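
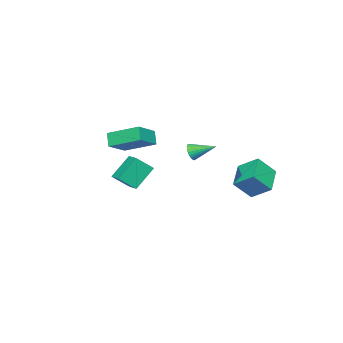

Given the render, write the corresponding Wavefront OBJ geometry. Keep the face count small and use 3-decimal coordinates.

v -1.399 -3.861 -0.484
v 0.038 -3.94 0.26
v -1.681 -1.993 0.258
v -0.244 -2.071 1.001
v -0.976 -3.489 -1.261
v 0.461 -3.567 -0.518
v -1.258 -1.62 -0.52
v 0.179 -1.699 0.224
v -3.744 3.165 -2.945
v -3.801 4.361 -2.164
v -2.272 3.722 -3.689
v -2.33 4.918 -2.908
v -2.95 2.502 -1.872
v -3.008 3.698 -1.091
v -1.479 3.059 -2.616
v -1.536 4.255 -1.835
v 2.828 -0.672 -2.106
v 1.786 -0.268 -0.893
v 3.295 0.07 -1.953
v 2.252 0.475 -0.74
v 3.548 -1.295 -1.28
v 2.505 -0.89 -0.067
v 4.014 -0.552 -1.127
v 2.972 -0.148 0.086
v -2.401 -0.09 -1.162
v -2.095 -0.198 -0.669
v -2.819 1.21 -0.618
v -1.936 -0.093 -0.798
v -1.848 0.013 -0.982
v -1.844 0.103 -1.194
v -1.924 0.164 -1.401
v -2.077 0.186 -1.572
v -2.28 0.166 -1.68
v -2.5 0.107 -1.709
v -2.706 0.018 -1.655
v -2.865 -0.087 -1.526
v -2.953 -0.193 -1.342
v -2.957 -0.283 -1.13
v -2.877 -0.343 -0.923
v -2.724 -0.365 -0.752
v -2.521 -0.346 -0.644
v -2.301 -0.287 -0.615
f 2 4 1
f 5 2 1
f 1 4 3
f 3 5 1
f 2 8 4
f 6 2 5
f 6 8 2
f 4 8 3
f 7 5 3
f 3 8 7
f 7 6 5
f 8 6 7
f 10 12 9
f 13 10 9
f 9 12 11
f 11 13 9
f 10 16 12
f 14 10 13
f 14 16 10
f 12 16 11
f 15 13 11
f 11 16 15
f 15 14 13
f 16 14 15
f 18 20 17
f 21 18 17
f 17 20 19
f 19 21 17
f 18 24 20
f 22 18 21
f 22 24 18
f 20 24 19
f 23 21 19
f 19 24 23
f 23 22 21
f 24 22 23
f 26 25 28
f 26 28 27
f 28 25 29
f 28 29 27
f 29 25 30
f 29 30 27
f 30 25 31
f 30 31 27
f 31 25 32
f 31 32 27
f 32 25 33
f 32 33 27
f 33 25 34
f 33 34 27
f 34 25 35
f 34 35 27
f 35 25 36
f 35 36 27
f 36 25 37
f 36 37 27
f 37 25 38
f 37 38 27
f 38 25 39
f 38 39 27
f 39 25 40
f 39 40 27
f 40 25 41
f 40 41 27
f 41 25 42
f 41 42 27
f 42 25 26
f 42 26 27



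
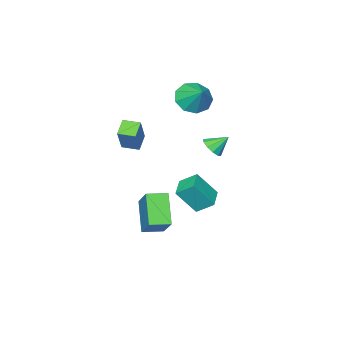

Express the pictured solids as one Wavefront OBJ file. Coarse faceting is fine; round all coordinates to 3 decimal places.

v -2.58 -1.889 -2.605
v -3.074 -1.028 -1.895
v -3.423 -1.163 -4.071
v -3.917 -0.303 -3.361
v -1.543 -1.117 -2.819
v -2.037 -0.257 -2.109
v -2.386 -0.392 -4.285
v -2.88 0.469 -3.575
v -0.222 -2.084 1.712
v 0.62 -1.469 3.264
v 0.539 -1.671 1.135
v 1.381 -1.056 2.687
v 0.279 -2.924 1.773
v 1.121 -2.309 3.325
v 1.04 -2.511 1.196
v 1.882 -1.896 2.748
v -3.579 -1.832 3.49
v -2.549 -2.184 3.439
v -3.161 -0.748 4.47
v -2.668 -1.665 2.916
v -3.213 -1.225 2.662
v -3.93 -1.068 2.795
v -4.482 -1.269 3.254
v -4.613 -1.733 3.822
v -4.259 -2.244 4.236
v -3.588 -2.561 4.3
v -2.912 -2.537 3.985
v 2.011 -0.179 -1.562
v 2.746 1.17 -0.115
v 1.037 0.445 -1.649
v 1.772 1.794 -0.202
v 2.848 0.926 -3.018
v 3.583 2.275 -1.571
v 1.874 1.55 -3.105
v 2.609 2.899 -1.658
v -2.418 0.734 1.121
v -1.955 0.567 1.646
v -3.082 1.286 1.879
v -1.831 0.957 1.472
v -1.93 1.261 1.163
v -2.216 1.364 0.838
v -2.579 1.226 0.621
v -2.881 0.9 0.595
v -3.005 0.51 0.769
v -2.906 0.206 1.078
v -2.62 0.103 1.403
v -2.257 0.241 1.62
f 2 4 1
f 5 2 1
f 1 4 3
f 3 5 1
f 2 8 4
f 6 2 5
f 6 8 2
f 4 8 3
f 7 5 3
f 3 8 7
f 7 6 5
f 8 6 7
f 10 12 9
f 13 10 9
f 9 12 11
f 11 13 9
f 10 16 12
f 14 10 13
f 14 16 10
f 12 16 11
f 15 13 11
f 11 16 15
f 15 14 13
f 16 14 15
f 18 17 20
f 18 20 19
f 20 17 21
f 20 21 19
f 21 17 22
f 21 22 19
f 22 17 23
f 22 23 19
f 23 17 24
f 23 24 19
f 24 17 25
f 24 25 19
f 25 17 26
f 25 26 19
f 26 17 27
f 26 27 19
f 27 17 18
f 27 18 19
f 29 31 28
f 32 29 28
f 28 31 30
f 30 32 28
f 29 35 31
f 33 29 32
f 33 35 29
f 31 35 30
f 34 32 30
f 30 35 34
f 34 33 32
f 35 33 34
f 37 36 39
f 37 39 38
f 39 36 40
f 39 40 38
f 40 36 41
f 40 41 38
f 41 36 42
f 41 42 38
f 42 36 43
f 42 43 38
f 43 36 44
f 43 44 38
f 44 36 45
f 44 45 38
f 45 36 46
f 45 46 38
f 46 36 47
f 46 47 38
f 47 36 37
f 47 37 38



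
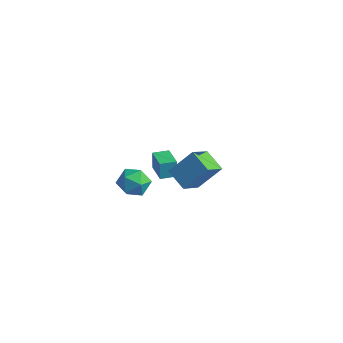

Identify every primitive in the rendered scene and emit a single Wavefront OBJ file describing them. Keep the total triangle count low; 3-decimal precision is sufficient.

v 1.721 -3.3 3.402
v 2.521 -2.285 4.795
v 1.623 -1.983 2.499
v 2.423 -0.968 3.892
v 2.997 -3.572 2.868
v 3.797 -2.557 4.261
v 2.899 -2.255 1.965
v 3.699 -1.24 3.358
v -4.454 2.318 -4.036
v -4.594 2.469 -2.844
v -3.918 3.184 -4.084
v -4.059 3.336 -2.892
v -3.181 1.544 -3.788
v -3.322 1.696 -2.596
v -2.646 2.411 -3.836
v -2.786 2.562 -2.644
v -4.225 1.138 -3.449
v -3.823 0.761 -4.393
v -4.097 -0.481 -2.747
v -3.695 -0.858 -3.691
v -3.1 -0.176 -3.077
v -3.179 0.825 -3.511
v -4.741 -0.545 -3.629
v -4.82 0.456 -4.063
v -4.142 -0.279 -4.504
v -3.128 -0.052 -4.163
v -4.792 0.332 -2.977
v -3.778 0.559 -2.636
f 2 4 1
f 5 2 1
f 1 4 3
f 3 5 1
f 2 8 4
f 6 2 5
f 6 8 2
f 4 8 3
f 7 5 3
f 3 8 7
f 7 6 5
f 8 6 7
f 10 12 9
f 13 10 9
f 9 12 11
f 11 13 9
f 10 16 12
f 14 10 13
f 14 16 10
f 12 16 11
f 15 13 11
f 11 16 15
f 15 14 13
f 16 14 15
f 17 28 22
f 17 22 18
f 17 18 24
f 17 24 27
f 17 27 28
f 18 22 26
f 22 28 21
f 28 27 19
f 27 24 23
f 24 18 25
f 20 26 21
f 20 21 19
f 20 19 23
f 20 23 25
f 20 25 26
f 21 26 22
f 19 21 28
f 23 19 27
f 25 23 24
f 26 25 18



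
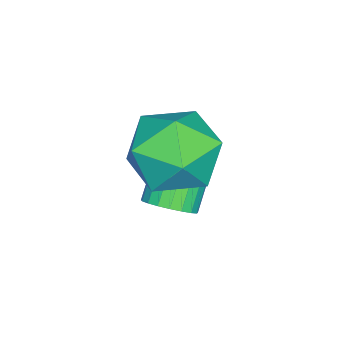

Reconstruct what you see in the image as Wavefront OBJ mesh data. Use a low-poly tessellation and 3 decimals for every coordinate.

v 2.973 -2.31 -2.251
v 3.527 -2.653 -1.257
v 1.733 -3.767 -2.063
v 2.287 -4.11 -1.069
v 1.665 -3.098 -1.084
v 2.431 -2.197 -1.2
v 2.829 -4.223 -2.12
v 3.595 -3.322 -2.236
v 3.438 -3.835 -1.176
v 2.718 -3.139 -0.536
v 2.542 -3.281 -2.784
v 1.822 -2.585 -2.144
v 2.622 -3.322 -3.683
v 3.072 -3.13 -3.27
v 2.347 -3.127 -2.483
v 1.898 -3.318 -2.897
v 2.976 -2.898 -3.359
v 2.251 -2.895 -2.572
v 2.82 -2.74 -3.505
v 2.095 -2.736 -2.718
v 2.629 -2.682 -3.681
v 1.904 -2.678 -2.894
v 2.437 -2.734 -3.857
v 1.712 -2.731 -3.07
v 2.277 -2.889 -4.004
v 1.552 -2.885 -3.217
v 2.177 -3.118 -4.095
v 1.452 -3.114 -3.308
v 2.154 -3.382 -4.115
v 1.429 -3.379 -3.328
v 2.212 -3.636 -4.06
v 1.487 -3.633 -3.273
v 2.341 -3.836 -3.941
v 1.616 -3.832 -3.154
v 2.519 -3.946 -3.776
v 1.794 -3.943 -2.989
v 2.714 -3.949 -3.596
v 1.989 -3.946 -2.809
v 2.894 -3.843 -3.431
v 2.169 -3.84 -2.644
v 3.027 -3.647 -3.309
v 2.302 -3.644 -2.522
v 3.09 -3.395 -3.253
v 2.365 -3.392 -2.466
f 1 12 6
f 1 6 2
f 1 2 8
f 1 8 11
f 1 11 12
f 2 6 10
f 6 12 5
f 12 11 3
f 11 8 7
f 8 2 9
f 4 10 5
f 4 5 3
f 4 3 7
f 4 7 9
f 4 9 10
f 5 10 6
f 3 5 12
f 7 3 11
f 9 7 8
f 10 9 2
f 14 13 17
f 14 17 15
f 15 17 18
f 15 18 16
f 17 13 19
f 17 19 18
f 18 19 20
f 18 20 16
f 19 13 21
f 19 21 20
f 20 21 22
f 20 22 16
f 21 13 23
f 21 23 22
f 22 23 24
f 22 24 16
f 23 13 25
f 23 25 24
f 24 25 26
f 24 26 16
f 25 13 27
f 25 27 26
f 26 27 28
f 26 28 16
f 27 13 29
f 27 29 28
f 28 29 30
f 28 30 16
f 29 13 31
f 29 31 30
f 30 31 32
f 30 32 16
f 31 13 33
f 31 33 32
f 32 33 34
f 32 34 16
f 33 13 35
f 33 35 34
f 34 35 36
f 34 36 16
f 35 13 37
f 35 37 36
f 36 37 38
f 36 38 16
f 37 13 39
f 37 39 38
f 38 39 40
f 38 40 16
f 39 13 41
f 39 41 40
f 40 41 42
f 40 42 16
f 41 13 43
f 41 43 42
f 42 43 44
f 42 44 16
f 43 13 14
f 43 14 44
f 44 14 15
f 44 15 16



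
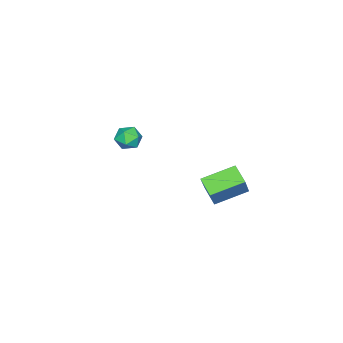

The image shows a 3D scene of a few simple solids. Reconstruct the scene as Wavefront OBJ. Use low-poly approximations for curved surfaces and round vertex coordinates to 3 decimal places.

v 1.728 -3.069 2.058
v 2.257 -2.46 1.784
v 2.123 -3.88 1.016
v 2.652 -3.271 0.742
v 2.815 -3.681 1.471
v 2.571 -3.18 2.115
v 1.809 -3.16 0.685
v 1.565 -2.659 1.329
v 2.307 -2.516 0.936
v 2.929 -2.838 1.421
v 1.451 -3.502 1.379
v 2.073 -3.824 1.864
v 2.605 4.617 0.39
v 2.058 3.705 0.967
v 3.643 4.969 1.929
v 3.096 4.057 2.507
v 4.004 3.363 -0.267
v 3.457 2.451 0.311
v 5.042 3.715 1.273
v 4.495 2.803 1.85
f 1 12 6
f 1 6 2
f 1 2 8
f 1 8 11
f 1 11 12
f 2 6 10
f 6 12 5
f 12 11 3
f 11 8 7
f 8 2 9
f 4 10 5
f 4 5 3
f 4 3 7
f 4 7 9
f 4 9 10
f 5 10 6
f 3 5 12
f 7 3 11
f 9 7 8
f 10 9 2
f 14 16 13
f 17 14 13
f 13 16 15
f 15 17 13
f 14 20 16
f 18 14 17
f 18 20 14
f 16 20 15
f 19 17 15
f 15 20 19
f 19 18 17
f 20 18 19



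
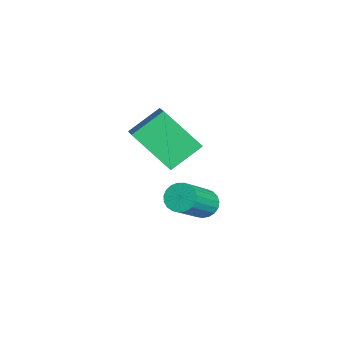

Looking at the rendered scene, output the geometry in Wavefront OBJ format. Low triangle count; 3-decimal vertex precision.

v 0.569 0.474 -2.547
v 0.867 0.148 -3.038
v 2.089 -0.92 -1.583
v 1.791 -0.594 -1.093
v 1.028 0.369 -3.01
v 2.25 -0.7 -1.555
v 1.109 0.608 -2.903
v 2.331 -0.46 -1.448
v 1.097 0.824 -2.734
v 2.319 -0.244 -1.279
v 0.993 0.98 -2.533
v 2.215 -0.089 -1.078
v 0.816 1.048 -2.334
v 2.039 -0.021 -0.879
v 0.597 1.017 -2.172
v 1.819 -0.052 -0.718
v 0.372 0.892 -2.076
v 1.595 -0.177 -0.621
v 0.182 0.695 -2.06
v 1.404 -0.374 -0.605
v 0.058 0.46 -2.129
v 1.281 -0.609 -0.674
v 0.023 0.227 -2.271
v 1.245 -0.842 -0.816
v 0.082 0.037 -2.46
v 1.304 -1.031 -1.005
v 0.226 -0.077 -2.664
v 1.448 -1.146 -1.209
v 0.428 -0.096 -2.848
v 1.65 -1.165 -1.393
v 0.655 -0.016 -2.98
v 1.877 -1.085 -1.525
v 1.374 -2.283 2.264
v 0.93 -1.053 3.096
v 0.151 -2.25 1.563
v -0.293 -1.02 2.395
v 2.233 -1 0.825
v 1.789 0.23 1.657
v 1.01 -0.967 0.124
v 0.566 0.263 0.956
f 2 1 5
f 2 5 3
f 3 5 6
f 3 6 4
f 5 1 7
f 5 7 6
f 6 7 8
f 6 8 4
f 7 1 9
f 7 9 8
f 8 9 10
f 8 10 4
f 9 1 11
f 9 11 10
f 10 11 12
f 10 12 4
f 11 1 13
f 11 13 12
f 12 13 14
f 12 14 4
f 13 1 15
f 13 15 14
f 14 15 16
f 14 16 4
f 15 1 17
f 15 17 16
f 16 17 18
f 16 18 4
f 17 1 19
f 17 19 18
f 18 19 20
f 18 20 4
f 19 1 21
f 19 21 20
f 20 21 22
f 20 22 4
f 21 1 23
f 21 23 22
f 22 23 24
f 22 24 4
f 23 1 25
f 23 25 24
f 24 25 26
f 24 26 4
f 25 1 27
f 25 27 26
f 26 27 28
f 26 28 4
f 27 1 29
f 27 29 28
f 28 29 30
f 28 30 4
f 29 1 31
f 29 31 30
f 30 31 32
f 30 32 4
f 31 1 2
f 31 2 32
f 32 2 3
f 32 3 4
f 34 36 33
f 37 34 33
f 33 36 35
f 35 37 33
f 34 40 36
f 38 34 37
f 38 40 34
f 36 40 35
f 39 37 35
f 35 40 39
f 39 38 37
f 40 38 39



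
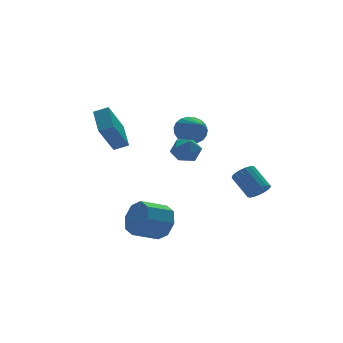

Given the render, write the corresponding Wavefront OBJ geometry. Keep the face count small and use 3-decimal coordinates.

v 4.1 -3.286 -0.011
v 4.741 -3.343 0.239
v 4.461 -2.19 1.22
v 3.82 -2.134 0.971
v 4.771 -3.126 -0.008
v 4.491 -1.973 0.974
v 4.648 -2.945 -0.255
v 4.367 -1.792 0.726
v 4.399 -2.843 -0.447
v 4.118 -1.69 0.535
v 4.081 -2.842 -0.538
v 3.801 -1.689 0.443
v 3.768 -2.943 -0.509
v 3.488 -1.79 0.473
v 3.531 -3.123 -0.365
v 3.251 -1.97 0.616
v 3.425 -3.34 -0.141
v 3.144 -2.187 0.841
v 3.473 -3.545 0.114
v 3.192 -2.392 1.095
v 3.665 -3.691 0.34
v 3.384 -2.538 1.321
v 3.956 -3.744 0.485
v 3.676 -2.591 1.467
v 4.281 -3.692 0.517
v 4 -2.539 1.499
v 4.564 -3.547 0.428
v 4.284 -2.395 1.41
v -2.435 1.71 3.645
v -1.738 1.347 3.969
v -2.036 3.197 4.456
v -1.339 2.834 4.78
v -1.301 2.346 1.92
v -0.604 1.983 2.244
v -0.902 3.833 2.731
v -0.205 3.47 3.055
v 3.861 3.712 2.052
v 4.38 3.273 1.388
v 3.619 1.948 3.028
v 4.656 3.38 1.65
v 4.794 3.544 1.982
v 4.771 3.738 2.326
v 4.591 3.927 2.622
v 4.284 4.078 2.82
v 3.905 4.167 2.885
v 3.518 4.176 2.806
v 3.19 4.106 2.597
v 2.979 3.967 2.294
v 2.92 3.784 1.949
v 3.024 3.589 1.621
v 3.273 3.415 1.369
v 3.623 3.292 1.234
v 4.015 3.242 1.241
v -0.429 -3.104 4.258
v -0.053 -2.773 3.583
v -0.307 -4.347 3.717
v 0.069 -4.016 3.042
v 0.463 -4.016 3.785
v 0.388 -3.248 4.12
v -0.748 -3.872 3.18
v -0.823 -3.104 3.515
v -0.249 -3.248 2.917
v 0.499 -3.337 3.291
v -0.859 -3.783 4.009
v -0.111 -3.872 4.383
v -0.868 -2.369 -1.573
v -0.499 -2.871 -0.679
v -1.923 -2.873 -0.093
v -2.292 -2.371 -0.987
v -0.473 -2.04 -0.612
v -1.897 -2.042 -0.026
v -0.678 -1.401 -1.108
v -2.102 -1.404 -0.522
v -0.995 -1.33 -1.877
v -2.419 -1.332 -1.29
v -1.237 -1.867 -2.467
v -2.661 -1.869 -1.881
v -1.263 -2.698 -2.534
v -2.687 -2.7 -1.948
v -1.058 -3.336 -2.038
v -2.482 -3.339 -1.452
v -0.741 -3.408 -1.27
v -2.165 -3.41 -0.683
f 2 1 5
f 2 5 3
f 3 5 6
f 3 6 4
f 5 1 7
f 5 7 6
f 6 7 8
f 6 8 4
f 7 1 9
f 7 9 8
f 8 9 10
f 8 10 4
f 9 1 11
f 9 11 10
f 10 11 12
f 10 12 4
f 11 1 13
f 11 13 12
f 12 13 14
f 12 14 4
f 13 1 15
f 13 15 14
f 14 15 16
f 14 16 4
f 15 1 17
f 15 17 16
f 16 17 18
f 16 18 4
f 17 1 19
f 17 19 18
f 18 19 20
f 18 20 4
f 19 1 21
f 19 21 20
f 20 21 22
f 20 22 4
f 21 1 23
f 21 23 22
f 22 23 24
f 22 24 4
f 23 1 25
f 23 25 24
f 24 25 26
f 24 26 4
f 25 1 27
f 25 27 26
f 26 27 28
f 26 28 4
f 27 1 2
f 27 2 28
f 28 2 3
f 28 3 4
f 30 32 29
f 33 30 29
f 29 32 31
f 31 33 29
f 30 36 32
f 34 30 33
f 34 36 30
f 32 36 31
f 35 33 31
f 31 36 35
f 35 34 33
f 36 34 35
f 38 37 40
f 38 40 39
f 40 37 41
f 40 41 39
f 41 37 42
f 41 42 39
f 42 37 43
f 42 43 39
f 43 37 44
f 43 44 39
f 44 37 45
f 44 45 39
f 45 37 46
f 45 46 39
f 46 37 47
f 46 47 39
f 47 37 48
f 47 48 39
f 48 37 49
f 48 49 39
f 49 37 50
f 49 50 39
f 50 37 51
f 50 51 39
f 51 37 52
f 51 52 39
f 52 37 53
f 52 53 39
f 53 37 38
f 53 38 39
f 54 65 59
f 54 59 55
f 54 55 61
f 54 61 64
f 54 64 65
f 55 59 63
f 59 65 58
f 65 64 56
f 64 61 60
f 61 55 62
f 57 63 58
f 57 58 56
f 57 56 60
f 57 60 62
f 57 62 63
f 58 63 59
f 56 58 65
f 60 56 64
f 62 60 61
f 63 62 55
f 67 66 70
f 67 70 68
f 68 70 71
f 68 71 69
f 70 66 72
f 70 72 71
f 71 72 73
f 71 73 69
f 72 66 74
f 72 74 73
f 73 74 75
f 73 75 69
f 74 66 76
f 74 76 75
f 75 76 77
f 75 77 69
f 76 66 78
f 76 78 77
f 77 78 79
f 77 79 69
f 78 66 80
f 78 80 79
f 79 80 81
f 79 81 69
f 80 66 82
f 80 82 81
f 81 82 83
f 81 83 69
f 82 66 67
f 82 67 83
f 83 67 68
f 83 68 69



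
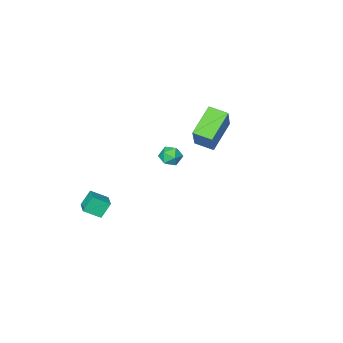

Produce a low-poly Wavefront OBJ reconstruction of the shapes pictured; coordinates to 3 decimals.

v 1.656 2.544 3.297
v 2.121 3.071 3.335
v 2.119 2.069 4.225
v 2.584 2.596 4.263
v 1.903 2.717 4.397
v 1.617 3.01 3.824
v 2.623 2.13 3.736
v 2.337 2.423 3.163
v 2.719 2.815 3.607
v 2.274 3.178 4.015
v 1.966 1.962 3.545
v 1.521 2.325 3.953
v 2.488 -3.023 -2.771
v 3.322 -3.585 -2.192
v 2.981 -2.009 -2.495
v 3.814 -2.572 -1.916
v 3.106 -3.068 -3.704
v 3.939 -3.631 -3.125
v 3.598 -2.055 -3.428
v 4.432 -2.617 -2.849
v -4.804 -1.519 1.403
v -3.983 -0.577 3.116
v -3.175 -0.806 0.231
v -2.354 0.136 1.944
v -4.186 -2.516 1.656
v -3.365 -1.574 3.369
v -2.557 -1.803 0.484
v -1.736 -0.861 2.197
f 1 12 6
f 1 6 2
f 1 2 8
f 1 8 11
f 1 11 12
f 2 6 10
f 6 12 5
f 12 11 3
f 11 8 7
f 8 2 9
f 4 10 5
f 4 5 3
f 4 3 7
f 4 7 9
f 4 9 10
f 5 10 6
f 3 5 12
f 7 3 11
f 9 7 8
f 10 9 2
f 14 16 13
f 17 14 13
f 13 16 15
f 15 17 13
f 14 20 16
f 18 14 17
f 18 20 14
f 16 20 15
f 19 17 15
f 15 20 19
f 19 18 17
f 20 18 19
f 22 24 21
f 25 22 21
f 21 24 23
f 23 25 21
f 22 28 24
f 26 22 25
f 26 28 22
f 24 28 23
f 27 25 23
f 23 28 27
f 27 26 25
f 28 26 27



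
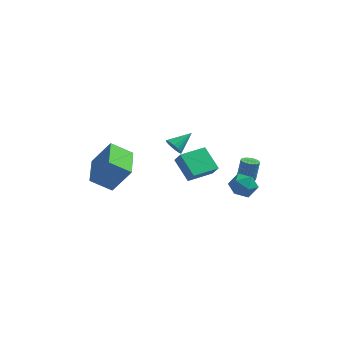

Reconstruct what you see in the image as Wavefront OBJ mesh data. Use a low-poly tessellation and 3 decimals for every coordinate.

v 0.293 -1.347 -2.899
v -0.697 -0.348 -1.891
v 1.518 -0.057 -2.972
v 0.528 0.941 -1.964
v 0.712 -1.701 -2.136
v -0.278 -0.703 -1.128
v 1.937 -0.412 -2.209
v 0.947 0.587 -1.201
v -4.811 -4.433 -1.397
v -3.687 -4.351 0.254
v -5.186 -2.311 -1.247
v -4.061 -2.23 0.405
v -3.559 -4.15 -2.265
v -2.434 -4.069 -0.613
v -3.933 -2.029 -2.114
v -2.809 -1.947 -0.463
v 3.484 0.213 -3.316
v 3.987 0.451 -3.439
v 4.16 0.764 -2.127
v 3.656 0.527 -2.004
v 3.851 0.624 -3.462
v 4.023 0.938 -2.15
v 3.658 0.736 -3.464
v 3.831 1.049 -2.151
v 3.439 0.767 -3.442
v 3.611 1.081 -2.13
v 3.227 0.715 -3.402
v 3.399 1.028 -2.09
v 3.054 0.586 -3.349
v 3.226 0.899 -2.036
v 2.946 0.4 -3.29
v 3.118 0.714 -1.978
v 2.92 0.186 -3.236
v 3.093 0.499 -1.923
v 2.98 -0.024 -3.193
v 3.153 0.289 -1.881
v 3.117 -0.198 -3.17
v 3.289 0.116 -1.858
v 3.309 -0.309 -3.169
v 3.482 0.004 -1.856
v 3.529 -0.341 -3.19
v 3.701 -0.027 -1.878
v 3.741 -0.288 -3.23
v 3.913 0.025 -1.918
v 3.914 -0.159 -3.284
v 4.086 0.154 -1.971
v 4.022 0.026 -3.342
v 4.194 0.34 -2.03
v 4.047 0.241 -3.397
v 4.22 0.554 -2.084
v -0.715 -0.507 -0.643
v -0.199 -0.792 -0.917
v 0.175 0.427 0.063
v -0.275 -0.567 -1.118
v -0.452 -0.328 -1.21
v -0.69 -0.131 -1.172
v -0.933 -0.019 -1.013
v -1.126 -0.02 -0.769
v -1.225 -0.132 -0.497
v -1.207 -0.329 -0.257
v -1.076 -0.568 -0.106
v -0.863 -0.793 -0.078
v -0.615 -0.952 -0.179
v -0.391 -1.009 -0.387
v -0.24 -0.951 -0.653
v 3.227 -1.279 -1.896
v 4.009 -0.994 -2.325
v 3.211 -2.526 -2.755
v 3.993 -2.241 -3.184
v 4.022 -2.508 -2.287
v 4.032 -1.737 -1.757
v 3.188 -1.783 -3.323
v 3.198 -1.012 -2.793
v 3.985 -1.305 -3.207
v 4.5 -1.753 -2.567
v 2.72 -1.767 -2.513
v 3.235 -2.215 -1.873
f 2 4 1
f 5 2 1
f 1 4 3
f 3 5 1
f 2 8 4
f 6 2 5
f 6 8 2
f 4 8 3
f 7 5 3
f 3 8 7
f 7 6 5
f 8 6 7
f 10 12 9
f 13 10 9
f 9 12 11
f 11 13 9
f 10 16 12
f 14 10 13
f 14 16 10
f 12 16 11
f 15 13 11
f 11 16 15
f 15 14 13
f 16 14 15
f 18 17 21
f 18 21 19
f 19 21 22
f 19 22 20
f 21 17 23
f 21 23 22
f 22 23 24
f 22 24 20
f 23 17 25
f 23 25 24
f 24 25 26
f 24 26 20
f 25 17 27
f 25 27 26
f 26 27 28
f 26 28 20
f 27 17 29
f 27 29 28
f 28 29 30
f 28 30 20
f 29 17 31
f 29 31 30
f 30 31 32
f 30 32 20
f 31 17 33
f 31 33 32
f 32 33 34
f 32 34 20
f 33 17 35
f 33 35 34
f 34 35 36
f 34 36 20
f 35 17 37
f 35 37 36
f 36 37 38
f 36 38 20
f 37 17 39
f 37 39 38
f 38 39 40
f 38 40 20
f 39 17 41
f 39 41 40
f 40 41 42
f 40 42 20
f 41 17 43
f 41 43 42
f 42 43 44
f 42 44 20
f 43 17 45
f 43 45 44
f 44 45 46
f 44 46 20
f 45 17 47
f 45 47 46
f 46 47 48
f 46 48 20
f 47 17 49
f 47 49 48
f 48 49 50
f 48 50 20
f 49 17 18
f 49 18 50
f 50 18 19
f 50 19 20
f 52 51 54
f 52 54 53
f 54 51 55
f 54 55 53
f 55 51 56
f 55 56 53
f 56 51 57
f 56 57 53
f 57 51 58
f 57 58 53
f 58 51 59
f 58 59 53
f 59 51 60
f 59 60 53
f 60 51 61
f 60 61 53
f 61 51 62
f 61 62 53
f 62 51 63
f 62 63 53
f 63 51 64
f 63 64 53
f 64 51 65
f 64 65 53
f 65 51 52
f 65 52 53
f 66 77 71
f 66 71 67
f 66 67 73
f 66 73 76
f 66 76 77
f 67 71 75
f 71 77 70
f 77 76 68
f 76 73 72
f 73 67 74
f 69 75 70
f 69 70 68
f 69 68 72
f 69 72 74
f 69 74 75
f 70 75 71
f 68 70 77
f 72 68 76
f 74 72 73
f 75 74 67



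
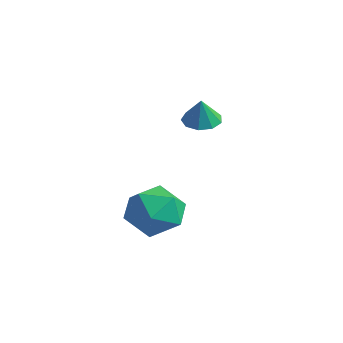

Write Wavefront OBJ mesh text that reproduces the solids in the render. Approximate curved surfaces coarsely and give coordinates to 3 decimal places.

v -0.18 -1.303 -3.199
v 0.661 -2.114 -3.645
v -1.521 -2.806 -2.995
v -0.68 -3.617 -3.441
v -0.51 -3.095 -2.317
v 0.319 -2.166 -2.443
v -1.179 -2.754 -4.197
v -0.35 -1.825 -4.323
v 0.044 -3.011 -4.262
v 0.457 -3.222 -3.1
v -1.317 -1.698 -3.54
v -0.904 -1.909 -2.378
v -0.79 -0.184 0.515
v -0.299 -0.684 0.278
v -0.51 -0.416 1.585
v -0.079 -0.231 0.318
v -0.191 0.245 0.45
v -0.584 0.519 0.613
v -1.074 0.465 0.73
v -1.431 0.106 0.746
v -1.488 -0.388 0.654
v -1.219 -0.788 0.497
v -0.749 -0.904 0.349
f 1 12 6
f 1 6 2
f 1 2 8
f 1 8 11
f 1 11 12
f 2 6 10
f 6 12 5
f 12 11 3
f 11 8 7
f 8 2 9
f 4 10 5
f 4 5 3
f 4 3 7
f 4 7 9
f 4 9 10
f 5 10 6
f 3 5 12
f 7 3 11
f 9 7 8
f 10 9 2
f 14 13 16
f 14 16 15
f 16 13 17
f 16 17 15
f 17 13 18
f 17 18 15
f 18 13 19
f 18 19 15
f 19 13 20
f 19 20 15
f 20 13 21
f 20 21 15
f 21 13 22
f 21 22 15
f 22 13 23
f 22 23 15
f 23 13 14
f 23 14 15



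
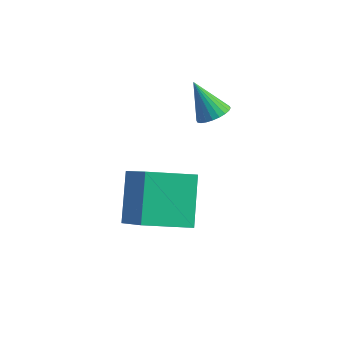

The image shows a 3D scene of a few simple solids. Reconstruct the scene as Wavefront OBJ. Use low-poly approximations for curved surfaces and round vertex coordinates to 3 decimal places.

v -0.927 2.476 -1.592
v -0.51 2.793 -1.342
v -1.713 2.624 -0.468
v -0.63 2.953 -1.447
v -0.795 3.041 -1.574
v -0.981 3.043 -1.704
v -1.158 2.959 -1.817
v -1.3 2.801 -1.896
v -1.385 2.594 -1.928
v -1.4 2.369 -1.909
v -1.344 2.16 -1.842
v -1.223 2 -1.737
v -1.058 1.912 -1.61
v -0.873 1.91 -1.48
v -0.696 1.994 -1.367
v -0.554 2.152 -1.289
v -0.469 2.359 -1.256
v -0.453 2.584 -1.275
v -2.046 -1.24 -4.337
v -2.59 -0.016 -3.09
v -0.837 -0.222 -4.809
v -1.38 1.002 -3.563
v -0.92 -2.002 -3.097
v -1.463 -0.778 -1.851
v 0.29 -0.984 -3.57
v -0.254 0.24 -2.323
f 2 1 4
f 2 4 3
f 4 1 5
f 4 5 3
f 5 1 6
f 5 6 3
f 6 1 7
f 6 7 3
f 7 1 8
f 7 8 3
f 8 1 9
f 8 9 3
f 9 1 10
f 9 10 3
f 10 1 11
f 10 11 3
f 11 1 12
f 11 12 3
f 12 1 13
f 12 13 3
f 13 1 14
f 13 14 3
f 14 1 15
f 14 15 3
f 15 1 16
f 15 16 3
f 16 1 17
f 16 17 3
f 17 1 18
f 17 18 3
f 18 1 2
f 18 2 3
f 20 22 19
f 23 20 19
f 19 22 21
f 21 23 19
f 20 26 22
f 24 20 23
f 24 26 20
f 22 26 21
f 25 23 21
f 21 26 25
f 25 24 23
f 26 24 25



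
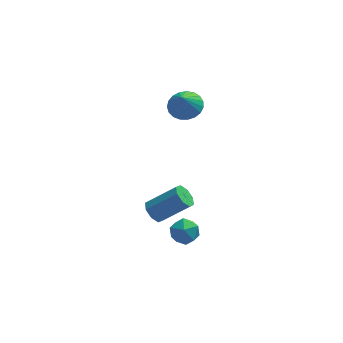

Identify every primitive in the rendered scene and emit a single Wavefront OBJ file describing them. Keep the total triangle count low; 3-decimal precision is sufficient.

v -0.188 1.152 3.417
v 0.545 1.522 3.76
v -0.432 0.628 4.503
v 0.29 1.781 3.828
v -0.048 1.931 3.824
v -0.411 1.947 3.75
v -0.734 1.825 3.619
v -0.964 1.587 3.452
v -1.059 1.273 3.28
v -1.003 0.939 3.131
v -0.807 0.641 3.032
v -0.503 0.432 2.999
v -0.145 0.347 3.039
v 0.205 0.402 3.144
v 0.488 0.586 3.296
v 0.654 0.868 3.469
v 0.674 1.199 3.634
v -1.211 -2.777 -3.036
v -0.495 -2.385 -3.188
v -0.665 -3.355 -1.952
v 0.051 -2.963 -2.104
v -0.614 -2.532 -1.857
v -0.952 -2.174 -2.526
v -0.208 -3.566 -2.614
v -0.546 -3.208 -3.283
v 0.125 -2.872 -2.927
v -0.126 -2.233 -2.459
v -1.034 -3.507 -2.681
v -1.285 -2.868 -2.213
v -1.877 -0.762 -2.977
v -1.467 -0.475 -3.451
v 0.028 -0.571 -2.218
v -0.383 -0.858 -1.743
v -1.699 -0.116 -3.142
v -0.205 -0.212 -1.909
v -2.036 -0.135 -2.735
v -0.541 -0.232 -1.502
v -2.28 -0.521 -2.47
v -0.785 -0.618 -1.237
v -2.288 -1.049 -2.502
v -0.793 -1.145 -1.269
v -2.055 -1.408 -2.811
v -0.561 -1.504 -1.578
v -1.719 -1.388 -3.218
v -0.224 -1.485 -1.985
v -1.475 -1.002 -3.483
v 0.02 -1.099 -2.25
f 2 1 4
f 2 4 3
f 4 1 5
f 4 5 3
f 5 1 6
f 5 6 3
f 6 1 7
f 6 7 3
f 7 1 8
f 7 8 3
f 8 1 9
f 8 9 3
f 9 1 10
f 9 10 3
f 10 1 11
f 10 11 3
f 11 1 12
f 11 12 3
f 12 1 13
f 12 13 3
f 13 1 14
f 13 14 3
f 14 1 15
f 14 15 3
f 15 1 16
f 15 16 3
f 16 1 17
f 16 17 3
f 17 1 2
f 17 2 3
f 18 29 23
f 18 23 19
f 18 19 25
f 18 25 28
f 18 28 29
f 19 23 27
f 23 29 22
f 29 28 20
f 28 25 24
f 25 19 26
f 21 27 22
f 21 22 20
f 21 20 24
f 21 24 26
f 21 26 27
f 22 27 23
f 20 22 29
f 24 20 28
f 26 24 25
f 27 26 19
f 31 30 34
f 31 34 32
f 32 34 35
f 32 35 33
f 34 30 36
f 34 36 35
f 35 36 37
f 35 37 33
f 36 30 38
f 36 38 37
f 37 38 39
f 37 39 33
f 38 30 40
f 38 40 39
f 39 40 41
f 39 41 33
f 40 30 42
f 40 42 41
f 41 42 43
f 41 43 33
f 42 30 44
f 42 44 43
f 43 44 45
f 43 45 33
f 44 30 46
f 44 46 45
f 45 46 47
f 45 47 33
f 46 30 31
f 46 31 47
f 47 31 32
f 47 32 33



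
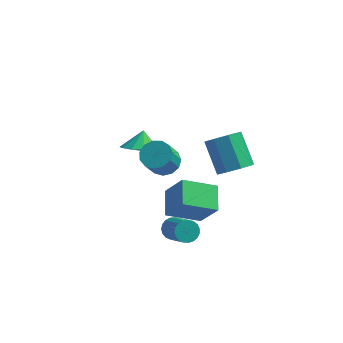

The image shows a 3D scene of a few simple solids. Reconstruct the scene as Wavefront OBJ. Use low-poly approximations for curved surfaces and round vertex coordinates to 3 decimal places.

v -1.037 -1.732 1.787
v -0.554 -2.263 1.538
v -0.76 -2.979 2.664
v -1.243 -2.448 2.913
v -0.32 -1.982 1.76
v -0.526 -2.698 2.886
v -0.313 -1.621 1.99
v -0.519 -2.337 3.116
v -0.536 -1.296 2.156
v -0.743 -2.011 3.282
v -0.918 -1.109 2.205
v -1.125 -1.824 3.331
v -1.338 -1.12 2.121
v -1.545 -1.835 3.247
v -1.662 -1.325 1.931
v -1.869 -2.041 3.057
v -1.788 -1.66 1.695
v -1.994 -2.376 2.821
v -1.675 -2.018 1.489
v -1.881 -2.733 2.615
v -1.359 -2.285 1.377
v -1.566 -3 2.503
v -0.941 -2.376 1.395
v -1.148 -3.092 2.521
v -0.811 -1.041 -3.836
v -0.338 -0.657 -3.87
v 0.564 -1.675 -2.818
v 0.091 -2.059 -2.784
v -0.467 -0.565 -3.672
v 0.436 -1.583 -2.619
v -0.654 -0.556 -3.502
v 0.248 -1.574 -2.449
v -0.869 -0.63 -3.389
v 0.033 -1.648 -2.337
v -1.074 -0.776 -3.354
v -0.172 -1.793 -2.302
v -1.234 -0.967 -3.402
v -0.331 -1.985 -2.35
v -1.32 -1.171 -3.526
v -0.418 -2.189 -2.473
v -1.318 -1.353 -3.703
v -0.416 -2.371 -2.65
v -1.229 -1.48 -3.903
v -0.327 -2.498 -2.85
v -1.068 -1.532 -4.092
v -0.165 -2.55 -3.039
v -0.862 -1.499 -4.236
v 0.041 -2.517 -3.183
v -0.647 -1.387 -4.311
v 0.255 -2.405 -3.259
v -0.461 -1.215 -4.305
v 0.442 -2.233 -3.252
v -0.335 -1.013 -4.217
v 0.567 -2.03 -3.164
v -0.292 -0.815 -4.063
v 0.611 -1.833 -3.011
v -3.5 2.884 -2.164
v -2.504 2.853 -2.091
v -3.54 3.576 -1.336
v -2.624 3.272 -2.448
v -3.022 3.569 -2.714
v -3.573 3.647 -2.806
v -4.1 3.484 -2.694
v -4.437 3.13 -2.414
v -4.477 2.697 -2.054
v -4.206 2.325 -1.73
v -3.712 2.129 -1.543
v -3.15 2.173 -1.553
v -2.7 2.443 -1.758
v 1.589 0.877 -0.567
v 2.367 0.911 -0.077
v 1.508 1.916 1.217
v 0.731 1.883 0.727
v 2.311 1.446 -0.53
v 1.452 2.452 0.764
v 1.832 1.649 -1.005
v 0.974 2.654 0.289
v 1.211 1.399 -1.223
v 0.353 2.405 0.07
v 0.812 0.844 -1.057
v -0.047 1.849 0.237
v 0.868 0.308 -0.604
v 0.009 1.314 0.69
v 1.346 0.106 -0.129
v 0.488 1.111 1.165
v 1.967 0.355 0.09
v 1.109 1.361 1.383
v 0.664 -1.872 -2.03
v -0.784 -2.584 -1.278
v 0.327 -0.639 -1.51
v -1.121 -1.351 -0.758
v 1.541 -2.209 -0.662
v 0.093 -2.921 0.09
v 1.204 -0.976 -0.142
v -0.244 -1.688 0.61
f 2 1 5
f 2 5 3
f 3 5 6
f 3 6 4
f 5 1 7
f 5 7 6
f 6 7 8
f 6 8 4
f 7 1 9
f 7 9 8
f 8 9 10
f 8 10 4
f 9 1 11
f 9 11 10
f 10 11 12
f 10 12 4
f 11 1 13
f 11 13 12
f 12 13 14
f 12 14 4
f 13 1 15
f 13 15 14
f 14 15 16
f 14 16 4
f 15 1 17
f 15 17 16
f 16 17 18
f 16 18 4
f 17 1 19
f 17 19 18
f 18 19 20
f 18 20 4
f 19 1 21
f 19 21 20
f 20 21 22
f 20 22 4
f 21 1 23
f 21 23 22
f 22 23 24
f 22 24 4
f 23 1 2
f 23 2 24
f 24 2 3
f 24 3 4
f 26 25 29
f 26 29 27
f 27 29 30
f 27 30 28
f 29 25 31
f 29 31 30
f 30 31 32
f 30 32 28
f 31 25 33
f 31 33 32
f 32 33 34
f 32 34 28
f 33 25 35
f 33 35 34
f 34 35 36
f 34 36 28
f 35 25 37
f 35 37 36
f 36 37 38
f 36 38 28
f 37 25 39
f 37 39 38
f 38 39 40
f 38 40 28
f 39 25 41
f 39 41 40
f 40 41 42
f 40 42 28
f 41 25 43
f 41 43 42
f 42 43 44
f 42 44 28
f 43 25 45
f 43 45 44
f 44 45 46
f 44 46 28
f 45 25 47
f 45 47 46
f 46 47 48
f 46 48 28
f 47 25 49
f 47 49 48
f 48 49 50
f 48 50 28
f 49 25 51
f 49 51 50
f 50 51 52
f 50 52 28
f 51 25 53
f 51 53 52
f 52 53 54
f 52 54 28
f 53 25 55
f 53 55 54
f 54 55 56
f 54 56 28
f 55 25 26
f 55 26 56
f 56 26 27
f 56 27 28
f 58 57 60
f 58 60 59
f 60 57 61
f 60 61 59
f 61 57 62
f 61 62 59
f 62 57 63
f 62 63 59
f 63 57 64
f 63 64 59
f 64 57 65
f 64 65 59
f 65 57 66
f 65 66 59
f 66 57 67
f 66 67 59
f 67 57 68
f 67 68 59
f 68 57 69
f 68 69 59
f 69 57 58
f 69 58 59
f 71 70 74
f 71 74 72
f 72 74 75
f 72 75 73
f 74 70 76
f 74 76 75
f 75 76 77
f 75 77 73
f 76 70 78
f 76 78 77
f 77 78 79
f 77 79 73
f 78 70 80
f 78 80 79
f 79 80 81
f 79 81 73
f 80 70 82
f 80 82 81
f 81 82 83
f 81 83 73
f 82 70 84
f 82 84 83
f 83 84 85
f 83 85 73
f 84 70 86
f 84 86 85
f 85 86 87
f 85 87 73
f 86 70 71
f 86 71 87
f 87 71 72
f 87 72 73
f 89 91 88
f 92 89 88
f 88 91 90
f 90 92 88
f 89 95 91
f 93 89 92
f 93 95 89
f 91 95 90
f 94 92 90
f 90 95 94
f 94 93 92
f 95 93 94



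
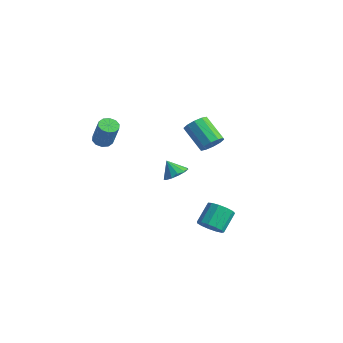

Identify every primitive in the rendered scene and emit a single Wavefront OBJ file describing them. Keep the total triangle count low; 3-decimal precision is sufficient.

v -3.151 -3.868 2.541
v -2.745 -4.237 2.322
v -2.044 -4.341 3.801
v -2.449 -3.972 4.019
v -2.619 -3.896 2.286
v -1.918 -4.001 3.765
v -2.696 -3.545 2.348
v -1.995 -3.65 3.827
v -2.946 -3.317 2.483
v -2.245 -3.422 3.961
v -3.275 -3.3 2.64
v -2.574 -3.404 4.119
v -3.556 -3.499 2.759
v -2.855 -3.603 4.238
v -3.682 -3.839 2.795
v -2.981 -3.944 4.274
v -3.605 -4.19 2.733
v -2.904 -4.295 4.212
v -3.355 -4.418 2.599
v -2.654 -4.523 4.077
v -3.026 -4.436 2.441
v -2.325 -4.54 3.92
v -2.661 3.463 -0.429
v -2.176 3.493 0.206
v -3.614 3.486 1.305
v -4.099 3.457 0.669
v -2.28 3.957 0.072
v -3.719 3.951 1.17
v -2.53 4.233 -0.254
v -3.969 4.226 0.845
v -2.83 4.214 -0.646
v -4.268 4.208 0.452
v -3.065 3.909 -0.956
v -4.504 3.903 0.142
v -3.146 3.434 -1.065
v -4.584 3.427 0.034
v -3.041 2.969 -0.93
v -4.48 2.963 0.168
v -2.791 2.694 -0.605
v -4.23 2.687 0.494
v -2.492 2.712 -0.212
v -3.93 2.706 0.886
v -2.256 3.017 0.098
v -3.695 3.011 1.196
v 0.782 0.35 -4.221
v 1.46 0.751 -4.452
v 1.155 1.81 -3.51
v 0.478 1.41 -3.279
v 1.12 0.899 -4.729
v 0.815 1.958 -3.787
v 0.673 0.873 -4.844
v 0.369 1.932 -3.902
v 0.261 0.681 -4.761
v -0.043 1.74 -3.819
v 0.015 0.384 -4.507
v -0.29 1.443 -3.565
v 0.012 0.076 -4.162
v -0.293 1.136 -3.22
v 0.254 -0.144 -3.836
v -0.051 0.915 -2.894
v 0.663 -0.208 -3.632
v 0.359 0.852 -2.69
v 1.111 -0.094 -3.615
v 0.806 0.965 -2.673
v 1.454 0.161 -3.79
v 1.149 1.22 -2.849
v 1.584 0.476 -4.103
v 1.279 1.535 -3.161
v 0.22 -1.592 0.553
v 0.624 -2.212 0.675
v -0.34 -1.788 1.407
v 0.823 -1.898 0.877
v 0.83 -1.488 0.976
v 0.644 -1.11 0.94
v 0.323 -0.885 0.782
v -0.031 -0.885 0.55
v -0.305 -1.11 0.32
v -0.413 -1.487 0.163
v -0.319 -1.898 0.13
v -0.055 -2.212 0.231
v 0.297 -2.329 0.434
f 2 1 5
f 2 5 3
f 3 5 6
f 3 6 4
f 5 1 7
f 5 7 6
f 6 7 8
f 6 8 4
f 7 1 9
f 7 9 8
f 8 9 10
f 8 10 4
f 9 1 11
f 9 11 10
f 10 11 12
f 10 12 4
f 11 1 13
f 11 13 12
f 12 13 14
f 12 14 4
f 13 1 15
f 13 15 14
f 14 15 16
f 14 16 4
f 15 1 17
f 15 17 16
f 16 17 18
f 16 18 4
f 17 1 19
f 17 19 18
f 18 19 20
f 18 20 4
f 19 1 21
f 19 21 20
f 20 21 22
f 20 22 4
f 21 1 2
f 21 2 22
f 22 2 3
f 22 3 4
f 24 23 27
f 24 27 25
f 25 27 28
f 25 28 26
f 27 23 29
f 27 29 28
f 28 29 30
f 28 30 26
f 29 23 31
f 29 31 30
f 30 31 32
f 30 32 26
f 31 23 33
f 31 33 32
f 32 33 34
f 32 34 26
f 33 23 35
f 33 35 34
f 34 35 36
f 34 36 26
f 35 23 37
f 35 37 36
f 36 37 38
f 36 38 26
f 37 23 39
f 37 39 38
f 38 39 40
f 38 40 26
f 39 23 41
f 39 41 40
f 40 41 42
f 40 42 26
f 41 23 43
f 41 43 42
f 42 43 44
f 42 44 26
f 43 23 24
f 43 24 44
f 44 24 25
f 44 25 26
f 46 45 49
f 46 49 47
f 47 49 50
f 47 50 48
f 49 45 51
f 49 51 50
f 50 51 52
f 50 52 48
f 51 45 53
f 51 53 52
f 52 53 54
f 52 54 48
f 53 45 55
f 53 55 54
f 54 55 56
f 54 56 48
f 55 45 57
f 55 57 56
f 56 57 58
f 56 58 48
f 57 45 59
f 57 59 58
f 58 59 60
f 58 60 48
f 59 45 61
f 59 61 60
f 60 61 62
f 60 62 48
f 61 45 63
f 61 63 62
f 62 63 64
f 62 64 48
f 63 45 65
f 63 65 64
f 64 65 66
f 64 66 48
f 65 45 67
f 65 67 66
f 66 67 68
f 66 68 48
f 67 45 46
f 67 46 68
f 68 46 47
f 68 47 48
f 70 69 72
f 70 72 71
f 72 69 73
f 72 73 71
f 73 69 74
f 73 74 71
f 74 69 75
f 74 75 71
f 75 69 76
f 75 76 71
f 76 69 77
f 76 77 71
f 77 69 78
f 77 78 71
f 78 69 79
f 78 79 71
f 79 69 80
f 79 80 71
f 80 69 81
f 80 81 71
f 81 69 70
f 81 70 71



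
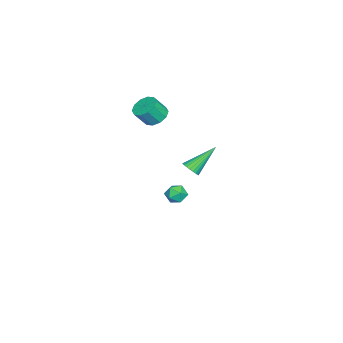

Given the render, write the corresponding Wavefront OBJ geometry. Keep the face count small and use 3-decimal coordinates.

v 3.775 0.042 1.712
v 4.212 0.281 1.864
v 2.825 1.038 2.888
v 4.151 0.401 1.712
v 4.033 0.467 1.561
v 3.876 0.469 1.433
v 3.704 0.405 1.347
v 3.542 0.286 1.317
v 3.416 0.13 1.347
v 3.345 -0.039 1.433
v 3.339 -0.196 1.561
v 3.399 -0.317 1.713
v 3.517 -0.383 1.864
v 3.675 -0.384 1.992
v 3.847 -0.321 2.078
v 4.009 -0.202 2.108
v 4.135 -0.046 2.078
v 4.206 0.124 1.992
v -1.82 -1.91 -3.556
v -1.4 -1.837 -4.063
v -1.04 -2.363 -2.977
v -0.62 -2.29 -3.484
v -0.837 -1.758 -3.155
v -1.319 -1.478 -3.512
v -1.121 -2.722 -3.528
v -1.603 -2.442 -3.885
v -0.968 -2.339 -4.046
v -0.793 -1.743 -3.815
v -1.647 -2.457 -3.225
v -1.472 -1.861 -2.994
v 0.138 -2.737 2.958
v 0.754 -2.351 2.896
v 1.158 -2.857 3.76
v 0.542 -3.243 3.822
v 0.472 -2.121 3.162
v 0.876 -2.627 4.027
v 0.062 -2.127 3.351
v 0.466 -2.632 4.215
v -0.319 -2.365 3.389
v 0.085 -2.871 4.253
v -0.525 -2.746 3.263
v -0.121 -3.252 4.127
v -0.478 -3.123 3.02
v -0.074 -3.629 3.884
v -0.196 -3.353 2.753
v 0.208 -3.859 3.618
v 0.214 -3.348 2.565
v 0.618 -3.853 3.429
v 0.595 -3.109 2.527
v 0.999 -3.615 3.391
v 0.801 -2.728 2.653
v 1.205 -3.234 3.517
f 2 1 4
f 2 4 3
f 4 1 5
f 4 5 3
f 5 1 6
f 5 6 3
f 6 1 7
f 6 7 3
f 7 1 8
f 7 8 3
f 8 1 9
f 8 9 3
f 9 1 10
f 9 10 3
f 10 1 11
f 10 11 3
f 11 1 12
f 11 12 3
f 12 1 13
f 12 13 3
f 13 1 14
f 13 14 3
f 14 1 15
f 14 15 3
f 15 1 16
f 15 16 3
f 16 1 17
f 16 17 3
f 17 1 18
f 17 18 3
f 18 1 2
f 18 2 3
f 19 30 24
f 19 24 20
f 19 20 26
f 19 26 29
f 19 29 30
f 20 24 28
f 24 30 23
f 30 29 21
f 29 26 25
f 26 20 27
f 22 28 23
f 22 23 21
f 22 21 25
f 22 25 27
f 22 27 28
f 23 28 24
f 21 23 30
f 25 21 29
f 27 25 26
f 28 27 20
f 32 31 35
f 32 35 33
f 33 35 36
f 33 36 34
f 35 31 37
f 35 37 36
f 36 37 38
f 36 38 34
f 37 31 39
f 37 39 38
f 38 39 40
f 38 40 34
f 39 31 41
f 39 41 40
f 40 41 42
f 40 42 34
f 41 31 43
f 41 43 42
f 42 43 44
f 42 44 34
f 43 31 45
f 43 45 44
f 44 45 46
f 44 46 34
f 45 31 47
f 45 47 46
f 46 47 48
f 46 48 34
f 47 31 49
f 47 49 48
f 48 49 50
f 48 50 34
f 49 31 51
f 49 51 50
f 50 51 52
f 50 52 34
f 51 31 32
f 51 32 52
f 52 32 33
f 52 33 34



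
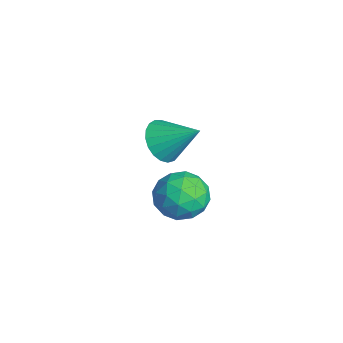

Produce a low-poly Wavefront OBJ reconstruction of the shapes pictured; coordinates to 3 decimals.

v -0.489 0.117 2.508
v 0.008 -0.512 2.759
v 0.289 1.103 3.432
v 0.181 -0.388 2.482
v 0.238 -0.178 2.209
v 0.17 0.084 1.988
v -0.013 0.351 1.857
v -0.278 0.577 1.838
v -0.58 0.725 1.935
v -0.866 0.767 2.131
v -1.087 0.696 2.393
v -1.204 0.526 2.674
v -1.198 0.284 2.926
v -1.07 0.014 3.107
v -0.841 -0.238 3.183
v -0.551 -0.429 3.143
v -0.251 -0.526 2.993
v -1.549 1.62 -0.595
v -0.683 1.771 -1.113
v -1.477 0.009 -0.947
v -0.611 0.16 -1.465
v -0.623 0.261 -0.45
v -0.667 1.256 -0.232
v -1.493 0.524 -1.828
v -1.537 1.519 -1.61
v -0.648 1.094 -1.874
v -0.111 0.931 -1.023
v -2.049 0.849 -1.037
v -1.512 0.686 -0.186
v -1.122 1.837 -0.823
v -1.038 -0.057 -1.237
v -1.045 0.002 -0.64
v -0.536 0.091 -0.944
v -1.113 1.534 -0.306
v -0.604 1.623 -0.61
v -0.569 0.736 -0.22
v -1.556 0.157 -1.45
v -1.047 0.246 -1.754
v -1.624 1.689 -1.116
v -1.115 1.778 -1.42
v -1.591 1.044 -1.84
v -0.593 1.527 -1.575
v -0.551 0.581 -1.782
v -1.069 0.794 -1.995
v -1.095 1.379 -1.867
v -0.277 1.432 -1.074
v -0.235 0.485 -1.281
v -0.242 0.545 -0.685
v -0.268 1.13 -0.557
v -0.257 1.034 -1.522
v -1.925 1.295 -0.779
v -1.883 0.348 -0.986
v -1.892 0.65 -1.503
v -1.918 1.235 -1.375
v -1.609 1.199 -0.278
v -1.567 0.253 -0.485
v -1.065 0.401 -0.193
v -1.091 0.986 -0.065
v -1.903 0.746 -0.538
f 2 1 4
f 2 4 3
f 4 1 5
f 4 5 3
f 5 1 6
f 5 6 3
f 6 1 7
f 6 7 3
f 7 1 8
f 7 8 3
f 8 1 9
f 8 9 3
f 9 1 10
f 9 10 3
f 10 1 11
f 10 11 3
f 11 1 12
f 11 12 3
f 12 1 13
f 12 13 3
f 13 1 14
f 13 14 3
f 14 1 15
f 14 15 3
f 15 1 16
f 15 16 3
f 16 1 17
f 16 17 3
f 17 1 2
f 17 2 3
f 18 55 34
f 55 29 58
f 34 58 23
f 55 58 34
f 18 34 30
f 34 23 35
f 30 35 19
f 34 35 30
f 18 30 39
f 30 19 40
f 39 40 25
f 30 40 39
f 18 39 51
f 39 25 54
f 51 54 28
f 39 54 51
f 18 51 55
f 51 28 59
f 55 59 29
f 51 59 55
f 19 35 46
f 35 23 49
f 46 49 27
f 35 49 46
f 23 58 36
f 58 29 57
f 36 57 22
f 58 57 36
f 29 59 56
f 59 28 52
f 56 52 20
f 59 52 56
f 28 54 53
f 54 25 41
f 53 41 24
f 54 41 53
f 25 40 45
f 40 19 42
f 45 42 26
f 40 42 45
f 21 47 33
f 47 27 48
f 33 48 22
f 47 48 33
f 21 33 31
f 33 22 32
f 31 32 20
f 33 32 31
f 21 31 38
f 31 20 37
f 38 37 24
f 31 37 38
f 21 38 43
f 38 24 44
f 43 44 26
f 38 44 43
f 21 43 47
f 43 26 50
f 47 50 27
f 43 50 47
f 22 48 36
f 48 27 49
f 36 49 23
f 48 49 36
f 20 32 56
f 32 22 57
f 56 57 29
f 32 57 56
f 24 37 53
f 37 20 52
f 53 52 28
f 37 52 53
f 26 44 45
f 44 24 41
f 45 41 25
f 44 41 45
f 27 50 46
f 50 26 42
f 46 42 19
f 50 42 46



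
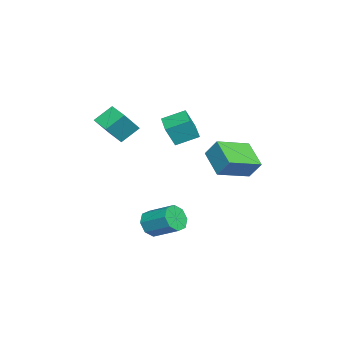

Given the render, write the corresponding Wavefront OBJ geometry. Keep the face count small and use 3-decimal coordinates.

v -0.549 -4.175 1.998
v -1.175 -3.327 2.857
v 0.29 -3.287 1.733
v -0.336 -2.439 2.593
v 0.456 -4.741 3.287
v -0.17 -3.893 4.147
v 1.295 -3.853 3.023
v 0.669 -3.005 3.882
v 2.688 -1.071 -3.037
v 3.179 -0.849 -3.733
v 3.683 0.592 -2.919
v 3.192 0.371 -2.223
v 2.552 -0.607 -3.773
v 3.055 0.834 -2.959
v 2.004 -0.637 -3.382
v 2.508 0.804 -2.568
v 1.858 -0.921 -2.789
v 2.361 0.52 -1.975
v 2.197 -1.292 -2.341
v 2.701 0.149 -1.527
v 2.825 -1.534 -2.301
v 3.328 -0.093 -1.487
v 3.372 -1.504 -2.692
v 3.876 -0.063 -1.878
v 3.519 -1.22 -3.285
v 4.022 0.221 -2.471
v -2.983 -1.341 1.209
v -2.616 -1.809 2.476
v -3.392 -0.078 1.793
v -3.026 -0.546 3.061
v -1.534 -0.774 0.999
v -1.168 -1.242 2.267
v -1.944 0.489 1.584
v -1.577 0.021 2.851
v -0.776 3.444 -0.608
v -2.085 2.505 0.321
v -0.534 4.141 0.437
v -1.843 3.202 1.367
v 0.703 1.998 0.013
v -0.606 1.059 0.943
v 0.945 2.695 1.059
v -0.364 1.756 1.988
f 2 4 1
f 5 2 1
f 1 4 3
f 3 5 1
f 2 8 4
f 6 2 5
f 6 8 2
f 4 8 3
f 7 5 3
f 3 8 7
f 7 6 5
f 8 6 7
f 10 9 13
f 10 13 11
f 11 13 14
f 11 14 12
f 13 9 15
f 13 15 14
f 14 15 16
f 14 16 12
f 15 9 17
f 15 17 16
f 16 17 18
f 16 18 12
f 17 9 19
f 17 19 18
f 18 19 20
f 18 20 12
f 19 9 21
f 19 21 20
f 20 21 22
f 20 22 12
f 21 9 23
f 21 23 22
f 22 23 24
f 22 24 12
f 23 9 25
f 23 25 24
f 24 25 26
f 24 26 12
f 25 9 10
f 25 10 26
f 26 10 11
f 26 11 12
f 28 30 27
f 31 28 27
f 27 30 29
f 29 31 27
f 28 34 30
f 32 28 31
f 32 34 28
f 30 34 29
f 33 31 29
f 29 34 33
f 33 32 31
f 34 32 33
f 36 38 35
f 39 36 35
f 35 38 37
f 37 39 35
f 36 42 38
f 40 36 39
f 40 42 36
f 38 42 37
f 41 39 37
f 37 42 41
f 41 40 39
f 42 40 41



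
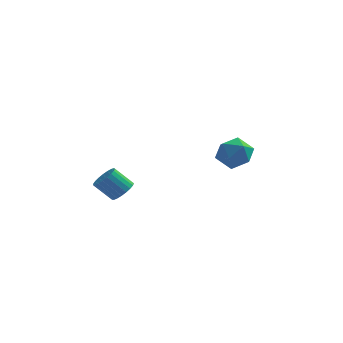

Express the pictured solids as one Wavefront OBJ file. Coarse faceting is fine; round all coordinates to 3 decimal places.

v 2.05 3.543 0.186
v 2.677 4.096 0.908
v 2.503 2.004 0.972
v 3.13 2.557 1.694
v 2.031 2.649 1.733
v 1.75 3.6 1.248
v 3.43 2.5 0.632
v 3.149 3.451 0.147
v 3.529 3.451 1.183
v 2.665 3.544 1.864
v 2.515 2.556 0.016
v 1.651 2.649 0.697
v -1.707 -3.421 0.669
v -1.209 -3.232 1.168
v -2.114 -3.329 2.11
v -2.613 -3.519 1.611
v -1.322 -2.963 1.086
v -2.228 -3.06 2.028
v -1.502 -2.772 0.933
v -2.408 -2.87 1.875
v -1.718 -2.694 0.734
v -2.623 -2.792 1.676
v -1.932 -2.742 0.524
v -2.837 -2.839 1.465
v -2.106 -2.907 0.338
v -3.012 -3.004 1.28
v -2.212 -3.161 0.211
v -3.118 -3.259 1.152
v -2.231 -3.46 0.162
v -3.136 -3.558 1.104
v -2.159 -3.753 0.201
v -3.064 -3.85 1.143
v -2.009 -3.988 0.321
v -2.914 -4.085 1.263
v -1.807 -4.125 0.501
v -2.712 -4.222 1.443
v -1.587 -4.14 0.71
v -2.493 -4.237 1.652
v -1.389 -4.031 0.912
v -2.294 -4.129 1.854
v -1.245 -3.817 1.073
v -2.151 -3.914 2.014
v -1.182 -3.534 1.163
v -2.087 -3.632 2.105
f 1 12 6
f 1 6 2
f 1 2 8
f 1 8 11
f 1 11 12
f 2 6 10
f 6 12 5
f 12 11 3
f 11 8 7
f 8 2 9
f 4 10 5
f 4 5 3
f 4 3 7
f 4 7 9
f 4 9 10
f 5 10 6
f 3 5 12
f 7 3 11
f 9 7 8
f 10 9 2
f 14 13 17
f 14 17 15
f 15 17 18
f 15 18 16
f 17 13 19
f 17 19 18
f 18 19 20
f 18 20 16
f 19 13 21
f 19 21 20
f 20 21 22
f 20 22 16
f 21 13 23
f 21 23 22
f 22 23 24
f 22 24 16
f 23 13 25
f 23 25 24
f 24 25 26
f 24 26 16
f 25 13 27
f 25 27 26
f 26 27 28
f 26 28 16
f 27 13 29
f 27 29 28
f 28 29 30
f 28 30 16
f 29 13 31
f 29 31 30
f 30 31 32
f 30 32 16
f 31 13 33
f 31 33 32
f 32 33 34
f 32 34 16
f 33 13 35
f 33 35 34
f 34 35 36
f 34 36 16
f 35 13 37
f 35 37 36
f 36 37 38
f 36 38 16
f 37 13 39
f 37 39 38
f 38 39 40
f 38 40 16
f 39 13 41
f 39 41 40
f 40 41 42
f 40 42 16
f 41 13 43
f 41 43 42
f 42 43 44
f 42 44 16
f 43 13 14
f 43 14 44
f 44 14 15
f 44 15 16



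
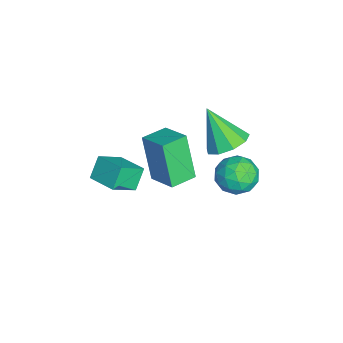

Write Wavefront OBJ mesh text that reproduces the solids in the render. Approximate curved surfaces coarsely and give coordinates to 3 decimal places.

v -0.974 -3.364 -1.429
v -0.359 -4.218 -0.683
v -1.526 -3.044 -0.607
v -0.911 -3.898 0.139
v -0.049 -2.462 -1.159
v 0.566 -3.316 -0.413
v -0.601 -2.142 -0.337
v 0.014 -2.996 0.409
v -3.154 2.235 -3.059
v -2.333 2.195 -3.568
v -2.847 0.825 -2.452
v -2.026 0.785 -2.961
v -2.111 1.413 -2.231
v -2.301 2.284 -2.606
v -2.879 0.736 -3.414
v -3.069 1.607 -3.789
v -2.163 1.268 -3.788
v -1.688 1.687 -3.057
v -3.492 1.333 -2.963
v -3.017 1.752 -2.232
v -2.771 2.338 -3.367
v -2.409 0.682 -2.653
v -2.459 1.051 -2.224
v -1.977 1.027 -2.523
v -2.752 2.391 -2.801
v -2.269 2.368 -3.101
v -2.139 1.908 -2.314
v -2.911 0.652 -2.919
v -2.428 0.629 -3.219
v -3.203 1.993 -3.497
v -2.721 1.969 -3.796
v -3.041 1.112 -3.706
v -2.188 1.77 -3.796
v -2.007 0.942 -3.439
v -2.509 0.913 -3.705
v -2.621 1.425 -3.926
v -1.909 2.016 -3.366
v -1.728 1.188 -3.009
v -1.778 1.557 -2.579
v -1.89 2.069 -2.8
v -1.809 1.472 -3.495
v -3.452 1.832 -3.011
v -3.271 1.004 -2.654
v -3.29 0.951 -3.22
v -3.402 1.463 -3.441
v -3.173 2.078 -2.581
v -2.992 1.25 -2.224
v -2.559 1.595 -2.094
v -2.671 2.107 -2.315
v -3.371 1.548 -2.525
v -2.147 -1.89 -2.757
v -2.887 -2.261 -0.772
v -2.866 -0.959 -2.851
v -3.606 -1.33 -0.866
v -1.154 -1.07 -2.234
v -1.894 -1.441 -0.249
v -1.873 -0.139 -2.328
v -2.613 -0.51 -0.343
v -3.615 1.167 -1.943
v -2.798 1.372 -1.463
v -4.345 0.313 -0.337
v -3.232 1.869 -1.396
v -3.845 2.038 -1.585
v -4.351 1.799 -1.941
v -4.512 1.264 -2.299
v -4.254 0.684 -2.49
v -3.697 0.329 -2.425
v -3.102 0.366 -2.135
v -2.746 0.778 -1.755
f 2 4 1
f 5 2 1
f 1 4 3
f 3 5 1
f 2 8 4
f 6 2 5
f 6 8 2
f 4 8 3
f 7 5 3
f 3 8 7
f 7 6 5
f 8 6 7
f 9 46 25
f 46 20 49
f 25 49 14
f 46 49 25
f 9 25 21
f 25 14 26
f 21 26 10
f 25 26 21
f 9 21 30
f 21 10 31
f 30 31 16
f 21 31 30
f 9 30 42
f 30 16 45
f 42 45 19
f 30 45 42
f 9 42 46
f 42 19 50
f 46 50 20
f 42 50 46
f 10 26 37
f 26 14 40
f 37 40 18
f 26 40 37
f 14 49 27
f 49 20 48
f 27 48 13
f 49 48 27
f 20 50 47
f 50 19 43
f 47 43 11
f 50 43 47
f 19 45 44
f 45 16 32
f 44 32 15
f 45 32 44
f 16 31 36
f 31 10 33
f 36 33 17
f 31 33 36
f 12 38 24
f 38 18 39
f 24 39 13
f 38 39 24
f 12 24 22
f 24 13 23
f 22 23 11
f 24 23 22
f 12 22 29
f 22 11 28
f 29 28 15
f 22 28 29
f 12 29 34
f 29 15 35
f 34 35 17
f 29 35 34
f 12 34 38
f 34 17 41
f 38 41 18
f 34 41 38
f 13 39 27
f 39 18 40
f 27 40 14
f 39 40 27
f 11 23 47
f 23 13 48
f 47 48 20
f 23 48 47
f 15 28 44
f 28 11 43
f 44 43 19
f 28 43 44
f 17 35 36
f 35 15 32
f 36 32 16
f 35 32 36
f 18 41 37
f 41 17 33
f 37 33 10
f 41 33 37
f 52 54 51
f 55 52 51
f 51 54 53
f 53 55 51
f 52 58 54
f 56 52 55
f 56 58 52
f 54 58 53
f 57 55 53
f 53 58 57
f 57 56 55
f 58 56 57
f 60 59 62
f 60 62 61
f 62 59 63
f 62 63 61
f 63 59 64
f 63 64 61
f 64 59 65
f 64 65 61
f 65 59 66
f 65 66 61
f 66 59 67
f 66 67 61
f 67 59 68
f 67 68 61
f 68 59 69
f 68 69 61
f 69 59 60
f 69 60 61



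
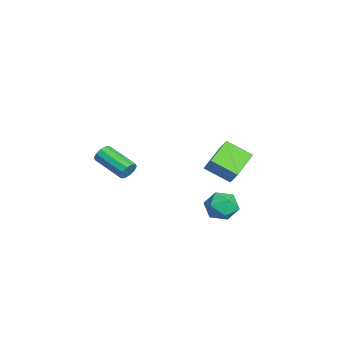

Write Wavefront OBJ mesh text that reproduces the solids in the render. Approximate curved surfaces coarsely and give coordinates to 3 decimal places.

v 4.671 -2.5 2.709
v 5.048 -2.615 3.225
v 3.586 -3.994 3.988
v 3.209 -3.88 3.471
v 4.805 -2.308 3.315
v 3.343 -3.687 4.077
v 4.511 -2.074 3.172
v 3.049 -3.453 3.935
v 4.278 -2.003 2.853
v 2.816 -3.383 3.616
v 4.195 -2.123 2.478
v 2.733 -3.502 3.241
v 4.294 -2.386 2.192
v 2.832 -3.765 2.955
v 4.537 -2.693 2.103
v 3.075 -4.072 2.865
v 4.831 -2.927 2.245
v 3.369 -4.306 3.008
v 5.064 -2.997 2.564
v 3.602 -4.377 3.327
v 5.147 -2.878 2.939
v 3.685 -4.257 3.702
v 3.188 3.679 -1.48
v 4.223 3.939 -1.092
v 3.417 1.941 -0.928
v 4.452 2.201 -0.54
v 3.531 2.615 -0.022
v 3.389 3.689 -0.362
v 4.251 2.191 -1.658
v 4.109 3.265 -1.998
v 4.88 3.019 -1.201
v 4.435 3.281 -0.19
v 3.205 2.599 -1.83
v 2.76 2.861 -0.819
v -2.35 3.593 0.379
v -1.714 3.936 1.362
v -1.702 5.128 -0.576
v -1.066 5.47 0.407
v -0.634 2.43 -0.327
v 0.002 2.772 0.656
v 0.014 3.964 -1.282
v 0.65 4.307 -0.299
f 2 1 5
f 2 5 3
f 3 5 6
f 3 6 4
f 5 1 7
f 5 7 6
f 6 7 8
f 6 8 4
f 7 1 9
f 7 9 8
f 8 9 10
f 8 10 4
f 9 1 11
f 9 11 10
f 10 11 12
f 10 12 4
f 11 1 13
f 11 13 12
f 12 13 14
f 12 14 4
f 13 1 15
f 13 15 14
f 14 15 16
f 14 16 4
f 15 1 17
f 15 17 16
f 16 17 18
f 16 18 4
f 17 1 19
f 17 19 18
f 18 19 20
f 18 20 4
f 19 1 21
f 19 21 20
f 20 21 22
f 20 22 4
f 21 1 2
f 21 2 22
f 22 2 3
f 22 3 4
f 23 34 28
f 23 28 24
f 23 24 30
f 23 30 33
f 23 33 34
f 24 28 32
f 28 34 27
f 34 33 25
f 33 30 29
f 30 24 31
f 26 32 27
f 26 27 25
f 26 25 29
f 26 29 31
f 26 31 32
f 27 32 28
f 25 27 34
f 29 25 33
f 31 29 30
f 32 31 24
f 36 38 35
f 39 36 35
f 35 38 37
f 37 39 35
f 36 42 38
f 40 36 39
f 40 42 36
f 38 42 37
f 41 39 37
f 37 42 41
f 41 40 39
f 42 40 41



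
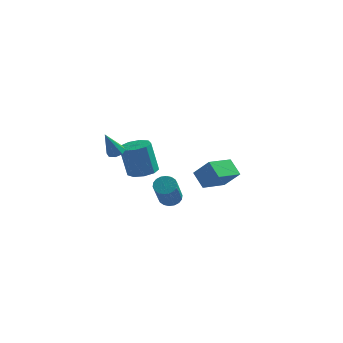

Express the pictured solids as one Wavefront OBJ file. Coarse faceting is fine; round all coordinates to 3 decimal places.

v 1.233 -3.815 3.598
v 2.11 -4.053 4.596
v 1.975 -2.472 3.267
v 2.852 -2.71 4.265
v 1.888 -4.35 2.895
v 2.765 -4.588 3.893
v 2.63 -3.007 2.564
v 3.507 -3.245 3.562
v -3.768 -1.098 3.182
v -3.506 -0.7 3.415
v -4.172 -1.682 4.638
v -3.894 -0.609 3.343
v -4.209 -0.804 3.177
v -4.265 -1.171 3.014
v -4.03 -1.496 2.95
v -3.641 -1.587 3.021
v -3.327 -1.391 3.187
v -3.27 -1.024 3.35
v -3.738 3.299 -0.335
v -2.958 2.884 -0.164
v -3.402 2.866 1.807
v -4.182 3.281 1.635
v -2.882 3.494 -0.141
v -3.325 3.477 1.83
v -3.206 4.013 -0.209
v -3.649 3.996 1.762
v -3.779 4.198 -0.336
v -4.222 4.18 1.634
v -4.333 3.962 -0.463
v -4.777 3.944 1.507
v -4.609 3.416 -0.53
v -5.053 3.398 1.44
v -4.478 2.815 -0.506
v -4.921 2.797 1.465
v -4 2.44 -0.402
v -4.443 2.423 1.569
v -3.4 2.468 -0.267
v -3.843 2.45 1.704
v -0.645 -1.648 0.538
v -0.098 -1.875 0.297
v 0.032 -3.18 1.82
v -0.515 -2.952 2.062
v -0.009 -1.666 0.468
v 0.121 -2.971 1.992
v -0.046 -1.453 0.654
v 0.084 -2.758 2.177
v -0.202 -1.279 0.816
v -0.072 -2.583 2.34
v -0.446 -1.177 0.924
v -0.316 -2.482 2.447
v -0.729 -1.169 0.955
v -0.599 -2.474 2.479
v -0.995 -1.256 0.904
v -0.865 -2.561 2.427
v -1.192 -1.42 0.78
v -1.062 -2.725 2.303
v -1.281 -1.629 0.608
v -1.151 -2.934 2.132
v -1.244 -1.842 0.423
v -1.114 -3.147 1.946
v -1.088 -2.017 0.26
v -0.958 -3.321 1.784
v -0.844 -2.118 0.153
v -0.714 -3.423 1.676
v -0.561 -2.126 0.121
v -0.431 -3.431 1.645
v -0.295 -2.039 0.173
v -0.165 -3.344 1.696
f 2 4 1
f 5 2 1
f 1 4 3
f 3 5 1
f 2 8 4
f 6 2 5
f 6 8 2
f 4 8 3
f 7 5 3
f 3 8 7
f 7 6 5
f 8 6 7
f 10 9 12
f 10 12 11
f 12 9 13
f 12 13 11
f 13 9 14
f 13 14 11
f 14 9 15
f 14 15 11
f 15 9 16
f 15 16 11
f 16 9 17
f 16 17 11
f 17 9 18
f 17 18 11
f 18 9 10
f 18 10 11
f 20 19 23
f 20 23 21
f 21 23 24
f 21 24 22
f 23 19 25
f 23 25 24
f 24 25 26
f 24 26 22
f 25 19 27
f 25 27 26
f 26 27 28
f 26 28 22
f 27 19 29
f 27 29 28
f 28 29 30
f 28 30 22
f 29 19 31
f 29 31 30
f 30 31 32
f 30 32 22
f 31 19 33
f 31 33 32
f 32 33 34
f 32 34 22
f 33 19 35
f 33 35 34
f 34 35 36
f 34 36 22
f 35 19 37
f 35 37 36
f 36 37 38
f 36 38 22
f 37 19 20
f 37 20 38
f 38 20 21
f 38 21 22
f 40 39 43
f 40 43 41
f 41 43 44
f 41 44 42
f 43 39 45
f 43 45 44
f 44 45 46
f 44 46 42
f 45 39 47
f 45 47 46
f 46 47 48
f 46 48 42
f 47 39 49
f 47 49 48
f 48 49 50
f 48 50 42
f 49 39 51
f 49 51 50
f 50 51 52
f 50 52 42
f 51 39 53
f 51 53 52
f 52 53 54
f 52 54 42
f 53 39 55
f 53 55 54
f 54 55 56
f 54 56 42
f 55 39 57
f 55 57 56
f 56 57 58
f 56 58 42
f 57 39 59
f 57 59 58
f 58 59 60
f 58 60 42
f 59 39 61
f 59 61 60
f 60 61 62
f 60 62 42
f 61 39 63
f 61 63 62
f 62 63 64
f 62 64 42
f 63 39 65
f 63 65 64
f 64 65 66
f 64 66 42
f 65 39 67
f 65 67 66
f 66 67 68
f 66 68 42
f 67 39 40
f 67 40 68
f 68 40 41
f 68 41 42



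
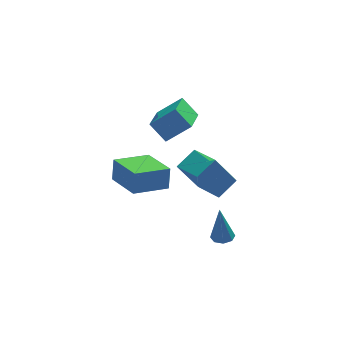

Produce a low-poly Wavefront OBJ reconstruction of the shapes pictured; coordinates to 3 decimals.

v -1.904 -3.631 1.073
v -1.758 -3.272 2.145
v -2.527 -1.794 0.543
v -2.381 -1.436 1.615
v -0.199 -3.164 0.685
v -0.053 -2.806 1.757
v -0.822 -1.328 0.155
v -0.676 -0.969 1.227
v 1.041 0.917 -1.693
v 1.689 -0.65 -1.184
v 2.027 1.508 -1.129
v 2.675 -0.059 -0.62
v 2.065 0.799 -3.36
v 2.713 -0.768 -2.851
v 3.051 1.39 -2.796
v 3.699 -0.177 -2.287
v 0.083 -1.176 2.255
v -0.542 -0.569 3.095
v 0.764 0.481 1.564
v 0.14 1.088 2.404
v 1.26 -1.268 3.196
v 0.636 -0.661 4.036
v 1.942 0.389 2.505
v 1.317 0.996 3.345
v 2.378 -3.006 -3.63
v 2.855 -2.676 -3.622
v 2.242 -2.854 -1.71
v 2.483 -2.437 -3.667
v 2.05 -2.531 -3.69
v 1.809 -2.904 -3.678
v 1.901 -3.336 -3.637
v 2.273 -3.575 -3.592
v 2.706 -3.481 -3.569
v 2.947 -3.108 -3.581
f 2 4 1
f 5 2 1
f 1 4 3
f 3 5 1
f 2 8 4
f 6 2 5
f 6 8 2
f 4 8 3
f 7 5 3
f 3 8 7
f 7 6 5
f 8 6 7
f 10 12 9
f 13 10 9
f 9 12 11
f 11 13 9
f 10 16 12
f 14 10 13
f 14 16 10
f 12 16 11
f 15 13 11
f 11 16 15
f 15 14 13
f 16 14 15
f 18 20 17
f 21 18 17
f 17 20 19
f 19 21 17
f 18 24 20
f 22 18 21
f 22 24 18
f 20 24 19
f 23 21 19
f 19 24 23
f 23 22 21
f 24 22 23
f 26 25 28
f 26 28 27
f 28 25 29
f 28 29 27
f 29 25 30
f 29 30 27
f 30 25 31
f 30 31 27
f 31 25 32
f 31 32 27
f 32 25 33
f 32 33 27
f 33 25 34
f 33 34 27
f 34 25 26
f 34 26 27



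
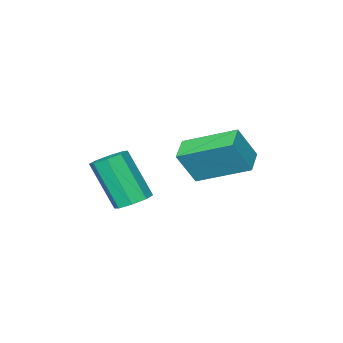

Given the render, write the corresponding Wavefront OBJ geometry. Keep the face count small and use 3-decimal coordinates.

v -0.363 -0.169 -2.598
v 0.279 -0.073 -2.638
v 0.524 -1.014 -0.983
v -0.117 -1.111 -0.942
v 0.046 0.294 -2.395
v 0.292 -0.648 -0.74
v -0.426 0.389 -2.271
v -0.181 -0.552 -0.615
v -0.861 0.157 -2.338
v -0.616 -0.784 -0.683
v -1.004 -0.266 -2.557
v -0.759 -1.207 -0.902
v -0.772 -0.632 -2.8
v -0.526 -1.574 -1.145
v -0.299 -0.728 -2.925
v -0.054 -1.669 -1.269
v 0.136 -0.496 -2.857
v 0.381 -1.437 -1.202
v -4.711 0.611 -1.544
v -4.087 0.386 -0.345
v -3.984 1.194 -1.813
v -3.36 0.969 -0.614
v -3.74 -0.969 -2.346
v -3.116 -1.194 -1.147
v -3.013 -0.386 -2.615
v -2.389 -0.611 -1.416
f 2 1 5
f 2 5 3
f 3 5 6
f 3 6 4
f 5 1 7
f 5 7 6
f 6 7 8
f 6 8 4
f 7 1 9
f 7 9 8
f 8 9 10
f 8 10 4
f 9 1 11
f 9 11 10
f 10 11 12
f 10 12 4
f 11 1 13
f 11 13 12
f 12 13 14
f 12 14 4
f 13 1 15
f 13 15 14
f 14 15 16
f 14 16 4
f 15 1 17
f 15 17 16
f 16 17 18
f 16 18 4
f 17 1 2
f 17 2 18
f 18 2 3
f 18 3 4
f 20 22 19
f 23 20 19
f 19 22 21
f 21 23 19
f 20 26 22
f 24 20 23
f 24 26 20
f 22 26 21
f 25 23 21
f 21 26 25
f 25 24 23
f 26 24 25



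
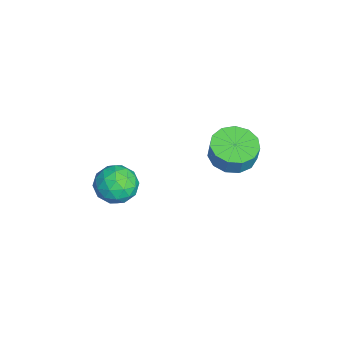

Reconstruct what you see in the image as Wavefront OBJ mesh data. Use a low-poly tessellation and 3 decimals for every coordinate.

v 0.319 -0.991 1.092
v 0.874 -1.813 1.372
v -0.254 -1.827 -0.232
v 0.301 -2.649 0.048
v -0.508 -2.357 0.615
v -0.155 -1.84 1.433
v 0.775 -1.8 -0.293
v 1.128 -1.283 0.525
v 1.155 -2.313 0.516
v 0.362 -2.657 1.077
v 0.258 -0.983 0.063
v -0.535 -1.327 0.624
v 0.646 -1.328 1.348
v -0.026 -2.312 -0.208
v -0.502 -2.14 0.125
v -0.176 -2.623 0.289
v 0.042 -1.344 1.384
v 0.368 -1.827 1.548
v -0.444 -2.148 1.103
v 0.252 -1.813 -0.408
v 0.578 -2.296 -0.244
v 0.796 -1.017 0.851
v 1.122 -1.5 1.015
v 1.064 -1.492 0.037
v 1.138 -2.105 1.01
v 0.802 -2.597 0.232
v 1.08 -2.098 0.031
v 1.288 -1.794 0.512
v 0.672 -2.308 1.339
v 0.336 -2.8 0.561
v -0.14 -2.628 0.894
v 0.068 -2.324 1.375
v 0.838 -2.602 0.836
v 0.284 -0.84 0.579
v -0.052 -1.332 -0.199
v 0.552 -1.316 -0.235
v 0.76 -1.012 0.246
v -0.182 -1.043 0.908
v -0.518 -1.535 0.13
v -0.668 -1.846 0.628
v -0.46 -1.542 1.109
v -0.218 -1.038 0.304
v -0.768 3.151 1.321
v 0.202 2.775 1.072
v 0.478 2.852 2.03
v -0.492 3.229 2.279
v 0.233 3.374 1.015
v 0.509 3.452 1.973
v -0.055 3.903 1.055
v 0.221 3.98 2.013
v -0.568 4.193 1.179
v -0.292 4.27 2.137
v -1.146 4.152 1.349
v -0.869 4.23 2.307
v -1.603 3.794 1.51
v -1.327 3.871 2.468
v -1.795 3.231 1.611
v -1.519 3.309 2.569
v -1.661 2.643 1.62
v -1.385 2.721 2.578
v -1.244 2.217 1.534
v -0.968 2.294 2.492
v -0.675 2.087 1.38
v -0.399 2.164 2.338
v -0.136 2.295 1.208
v 0.14 2.373 2.166
f 1 38 17
f 38 12 41
f 17 41 6
f 38 41 17
f 1 17 13
f 17 6 18
f 13 18 2
f 17 18 13
f 1 13 22
f 13 2 23
f 22 23 8
f 13 23 22
f 1 22 34
f 22 8 37
f 34 37 11
f 22 37 34
f 1 34 38
f 34 11 42
f 38 42 12
f 34 42 38
f 2 18 29
f 18 6 32
f 29 32 10
f 18 32 29
f 6 41 19
f 41 12 40
f 19 40 5
f 41 40 19
f 12 42 39
f 42 11 35
f 39 35 3
f 42 35 39
f 11 37 36
f 37 8 24
f 36 24 7
f 37 24 36
f 8 23 28
f 23 2 25
f 28 25 9
f 23 25 28
f 4 30 16
f 30 10 31
f 16 31 5
f 30 31 16
f 4 16 14
f 16 5 15
f 14 15 3
f 16 15 14
f 4 14 21
f 14 3 20
f 21 20 7
f 14 20 21
f 4 21 26
f 21 7 27
f 26 27 9
f 21 27 26
f 4 26 30
f 26 9 33
f 30 33 10
f 26 33 30
f 5 31 19
f 31 10 32
f 19 32 6
f 31 32 19
f 3 15 39
f 15 5 40
f 39 40 12
f 15 40 39
f 7 20 36
f 20 3 35
f 36 35 11
f 20 35 36
f 9 27 28
f 27 7 24
f 28 24 8
f 27 24 28
f 10 33 29
f 33 9 25
f 29 25 2
f 33 25 29
f 44 43 47
f 44 47 45
f 45 47 48
f 45 48 46
f 47 43 49
f 47 49 48
f 48 49 50
f 48 50 46
f 49 43 51
f 49 51 50
f 50 51 52
f 50 52 46
f 51 43 53
f 51 53 52
f 52 53 54
f 52 54 46
f 53 43 55
f 53 55 54
f 54 55 56
f 54 56 46
f 55 43 57
f 55 57 56
f 56 57 58
f 56 58 46
f 57 43 59
f 57 59 58
f 58 59 60
f 58 60 46
f 59 43 61
f 59 61 60
f 60 61 62
f 60 62 46
f 61 43 63
f 61 63 62
f 62 63 64
f 62 64 46
f 63 43 65
f 63 65 64
f 64 65 66
f 64 66 46
f 65 43 44
f 65 44 66
f 66 44 45
f 66 45 46



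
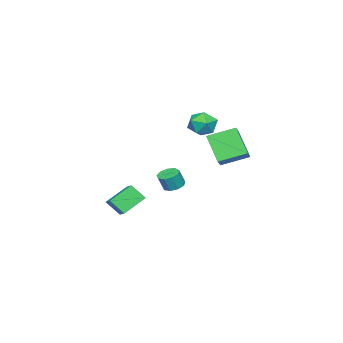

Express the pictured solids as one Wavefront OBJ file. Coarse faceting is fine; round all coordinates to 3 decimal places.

v 2.22 0.544 -0.948
v 2.434 -0.247 -0.071
v 2.824 1.203 -0.5
v 3.037 0.412 0.377
v 3.503 -0.052 -1.797
v 3.716 -0.843 -0.92
v 4.106 0.607 -1.349
v 4.32 -0.184 -0.472
v -3.719 -0.781 -2.171
v -3.147 -1.109 -2.435
v -2.789 -1.307 -1.413
v -3.361 -0.979 -1.149
v -3.055 -0.636 -2.375
v -2.697 -0.834 -1.354
v -3.273 -0.231 -2.22
v -2.915 -0.429 -1.199
v -3.7 -0.083 -2.042
v -3.342 -0.281 -1.021
v -4.136 -0.262 -1.924
v -3.778 -0.46 -0.903
v -4.377 -0.684 -1.921
v -4.019 -0.882 -0.9
v -4.31 -1.151 -2.035
v -3.952 -1.349 -1.014
v -3.966 -1.445 -2.213
v -3.608 -1.643 -1.191
v -3.507 -1.429 -2.37
v -3.149 -1.627 -1.349
v -4.24 1.285 1.738
v -3.401 1.56 2.343
v -5.169 2.729 2.371
v -4.33 3.004 2.975
v -3.49 2.456 0.165
v -2.651 2.731 0.769
v -4.419 3.9 0.797
v -3.58 4.175 1.402
v -3.693 1.845 2.576
v -2.996 1.132 2.641
v -4.644 1.008 3.579
v -3.947 0.295 3.644
v -3.783 1.192 4.051
v -3.195 1.709 3.432
v -4.445 0.431 2.788
v -3.857 0.948 2.169
v -3.461 0.258 2.772
v -3.052 0.728 3.553
v -4.588 1.412 2.667
v -4.179 1.882 3.448
f 2 4 1
f 5 2 1
f 1 4 3
f 3 5 1
f 2 8 4
f 6 2 5
f 6 8 2
f 4 8 3
f 7 5 3
f 3 8 7
f 7 6 5
f 8 6 7
f 10 9 13
f 10 13 11
f 11 13 14
f 11 14 12
f 13 9 15
f 13 15 14
f 14 15 16
f 14 16 12
f 15 9 17
f 15 17 16
f 16 17 18
f 16 18 12
f 17 9 19
f 17 19 18
f 18 19 20
f 18 20 12
f 19 9 21
f 19 21 20
f 20 21 22
f 20 22 12
f 21 9 23
f 21 23 22
f 22 23 24
f 22 24 12
f 23 9 25
f 23 25 24
f 24 25 26
f 24 26 12
f 25 9 27
f 25 27 26
f 26 27 28
f 26 28 12
f 27 9 10
f 27 10 28
f 28 10 11
f 28 11 12
f 30 32 29
f 33 30 29
f 29 32 31
f 31 33 29
f 30 36 32
f 34 30 33
f 34 36 30
f 32 36 31
f 35 33 31
f 31 36 35
f 35 34 33
f 36 34 35
f 37 48 42
f 37 42 38
f 37 38 44
f 37 44 47
f 37 47 48
f 38 42 46
f 42 48 41
f 48 47 39
f 47 44 43
f 44 38 45
f 40 46 41
f 40 41 39
f 40 39 43
f 40 43 45
f 40 45 46
f 41 46 42
f 39 41 48
f 43 39 47
f 45 43 44
f 46 45 38

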